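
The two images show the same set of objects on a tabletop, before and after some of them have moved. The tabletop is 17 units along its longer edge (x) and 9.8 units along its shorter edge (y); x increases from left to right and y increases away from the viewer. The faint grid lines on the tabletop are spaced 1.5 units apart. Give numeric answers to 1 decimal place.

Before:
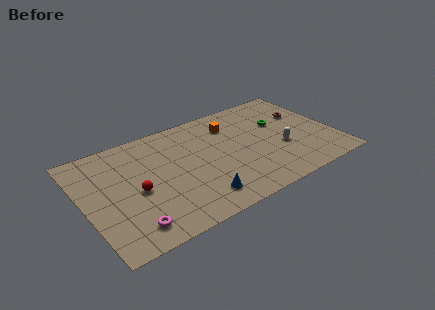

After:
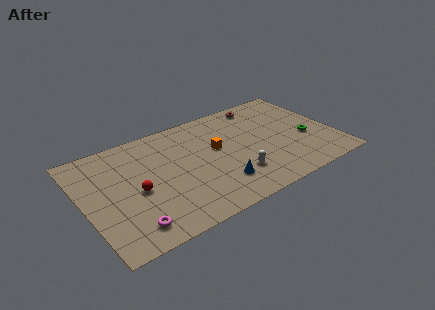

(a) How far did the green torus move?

2.7

From (13.6, 6.2) to (15.1, 3.9), the green torus covered √(1.5² + 2.3²) ≈ 2.7 units.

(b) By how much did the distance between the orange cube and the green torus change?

+2.8

The distance was about 3.5 in the first image and 6.3 in the second, so they moved 2.8 units further apart.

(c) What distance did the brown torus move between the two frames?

3.4

From (15.4, 6.4) to (12.8, 8.6), the brown torus covered √(2.6² + 2.2²) ≈ 3.4 units.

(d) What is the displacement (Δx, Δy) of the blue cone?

(1.5, 0.6)

From the two frames, the blue cone sits at roughly (7.2, 1.8) before and (8.7, 2.4) after.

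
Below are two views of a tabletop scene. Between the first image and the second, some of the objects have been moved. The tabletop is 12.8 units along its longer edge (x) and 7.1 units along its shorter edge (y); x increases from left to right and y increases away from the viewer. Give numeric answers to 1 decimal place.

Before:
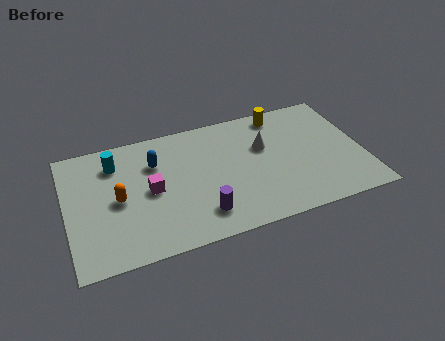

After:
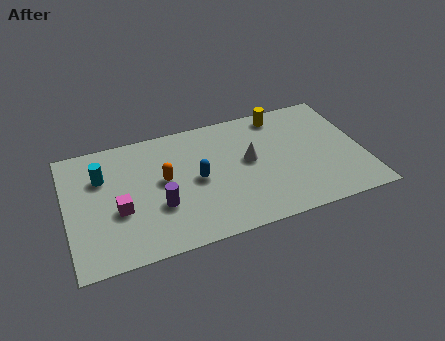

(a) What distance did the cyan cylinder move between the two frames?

0.8

From (2.2, 5.5) to (1.6, 4.9), the cyan cylinder covered √(0.6² + 0.6²) ≈ 0.8 units.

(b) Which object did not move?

the yellow cylinder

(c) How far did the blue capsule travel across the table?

2.3

The blue capsule was near (3.9, 5.0) before and (5.6, 3.5) after, so it travelled √(1.7² + 1.5²) ≈ 2.3 units.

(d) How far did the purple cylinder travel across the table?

2.0

From (5.6, 1.5) to (3.9, 2.5), the purple cylinder covered √(1.7² + 1.0²) ≈ 2.0 units.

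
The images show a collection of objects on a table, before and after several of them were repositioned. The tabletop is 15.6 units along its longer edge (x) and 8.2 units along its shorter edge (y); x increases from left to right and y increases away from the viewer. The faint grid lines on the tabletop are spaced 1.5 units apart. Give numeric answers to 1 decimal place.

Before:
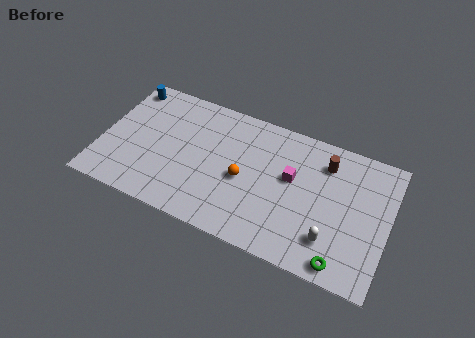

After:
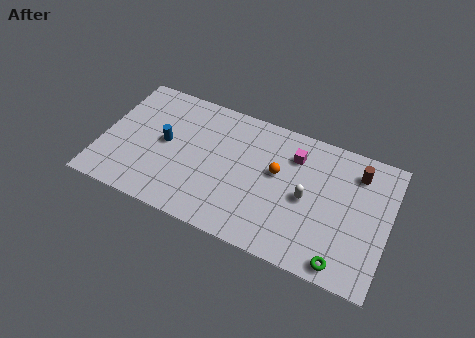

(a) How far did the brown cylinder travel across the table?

1.7

The brown cylinder was near (12.0, 6.4) before and (13.7, 6.5) after, so it travelled √(1.7² + 0.1²) ≈ 1.7 units.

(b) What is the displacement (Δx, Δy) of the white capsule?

(-1.5, 1.9)

From the two frames, the white capsule sits at roughly (12.7, 2.0) before and (11.2, 3.9) after.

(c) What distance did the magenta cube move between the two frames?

1.4

The magenta cube moved from about (10.3, 4.8) to (10.3, 6.2), a distance of √(0.0² + 1.4²) ≈ 1.4.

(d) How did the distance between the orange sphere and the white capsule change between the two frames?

-3.3

The distance was about 5.2 in the first image and 1.9 in the second, so they moved 3.3 units closer together.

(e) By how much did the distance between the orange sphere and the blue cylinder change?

-1.6

The distance was about 7.7 in the first image and 6.1 in the second, so they moved 1.6 units closer together.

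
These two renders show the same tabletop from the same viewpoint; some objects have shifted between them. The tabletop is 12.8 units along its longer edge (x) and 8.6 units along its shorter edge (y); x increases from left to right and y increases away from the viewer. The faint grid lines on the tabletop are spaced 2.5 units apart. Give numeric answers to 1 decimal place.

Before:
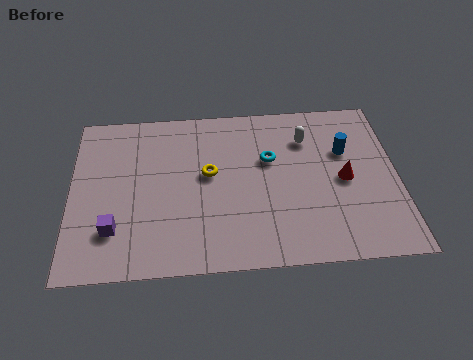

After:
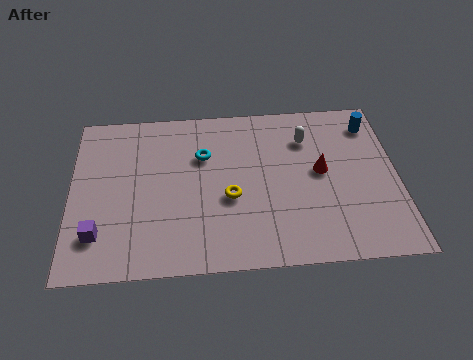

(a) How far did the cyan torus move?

2.6

The cyan torus moved from about (7.8, 5.4) to (5.2, 5.8), a distance of √(2.6² + 0.4²) ≈ 2.6.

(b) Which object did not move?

the white capsule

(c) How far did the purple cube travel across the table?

0.6

The purple cube was near (1.7, 2.2) before and (1.1, 2.0) after, so it travelled √(0.6² + 0.2²) ≈ 0.6 units.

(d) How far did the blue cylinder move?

1.8

The blue cylinder was near (10.8, 5.6) before and (11.9, 7.0) after, so it travelled √(1.1² + 1.4²) ≈ 1.8 units.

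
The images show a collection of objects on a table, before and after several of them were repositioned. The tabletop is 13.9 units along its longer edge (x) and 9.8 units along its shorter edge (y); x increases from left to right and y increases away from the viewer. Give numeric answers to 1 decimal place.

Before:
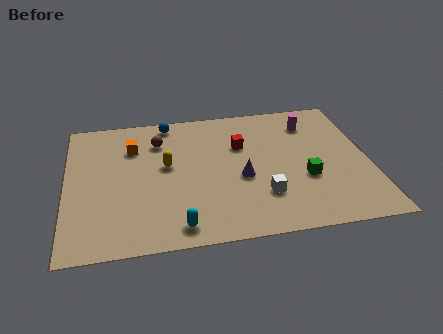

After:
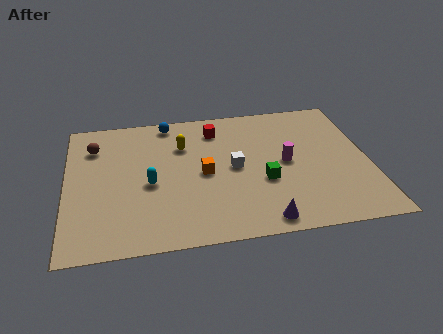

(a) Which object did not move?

the blue sphere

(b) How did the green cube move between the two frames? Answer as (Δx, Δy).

(-1.9, 0.1)

The green cube was at about (10.9, 3.6) and moved to about (9.0, 3.7).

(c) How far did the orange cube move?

4.0

The orange cube moved from about (3.1, 7.1) to (6.3, 4.7), a distance of √(3.2² + 2.4²) ≈ 4.0.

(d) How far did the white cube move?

2.5

From (8.9, 2.7) to (7.7, 4.9), the white cube covered √(1.2² + 2.2²) ≈ 2.5 units.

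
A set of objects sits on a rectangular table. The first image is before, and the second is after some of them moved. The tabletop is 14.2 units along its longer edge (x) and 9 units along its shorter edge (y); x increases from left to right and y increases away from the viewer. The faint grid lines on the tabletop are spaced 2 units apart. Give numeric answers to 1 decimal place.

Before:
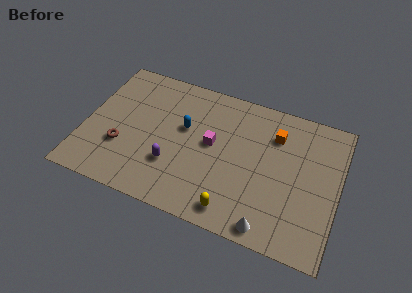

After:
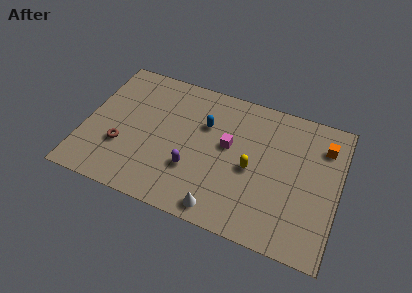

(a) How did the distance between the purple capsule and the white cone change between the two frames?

-3.3

They were about 5.9 units apart before and 2.6 after — 3.3 units closer together.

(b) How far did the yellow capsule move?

3.0

From (8.7, 1.2) to (9.4, 4.1), the yellow capsule covered √(0.7² + 2.9²) ≈ 3.0 units.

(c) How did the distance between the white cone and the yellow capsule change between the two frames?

+1.4

They were about 2.0 units apart before and 3.4 after — 1.4 units further apart.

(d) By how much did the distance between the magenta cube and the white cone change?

-1.3

Before: roughly 5.4 units apart; after: 4.1. That's 1.3 units closer together.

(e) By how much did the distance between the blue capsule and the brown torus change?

+1.2

The distance was about 4.1 in the first image and 5.3 in the second, so they moved 1.2 units further apart.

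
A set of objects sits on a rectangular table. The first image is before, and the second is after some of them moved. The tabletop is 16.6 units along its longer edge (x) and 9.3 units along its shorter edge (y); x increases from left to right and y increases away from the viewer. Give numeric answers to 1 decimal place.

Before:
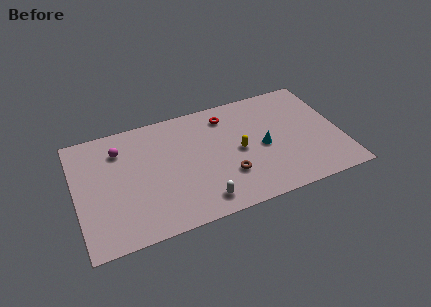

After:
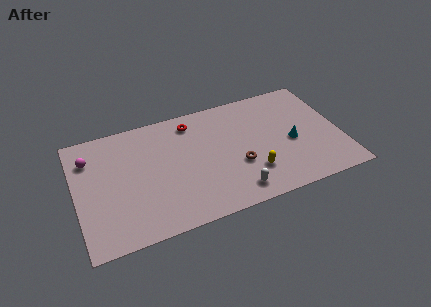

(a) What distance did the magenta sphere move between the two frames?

1.9

From (2.9, 7.1) to (1.0, 7.0), the magenta sphere covered √(1.9² + 0.1²) ≈ 1.9 units.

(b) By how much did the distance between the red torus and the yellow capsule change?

+3.1

They were about 3.1 units apart before and 6.2 after — 3.1 units further apart.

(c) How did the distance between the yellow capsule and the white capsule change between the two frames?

-2.5

Before: roughly 4.1 units apart; after: 1.6. That's 2.5 units closer together.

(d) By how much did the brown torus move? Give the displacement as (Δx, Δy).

(0.7, 0.6)

The brown torus was at about (9.3, 2.8) and moved to about (10.0, 3.4).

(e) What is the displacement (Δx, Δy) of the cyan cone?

(1.8, -0.2)

The cyan cone was at about (11.7, 4.3) and moved to about (13.5, 4.1).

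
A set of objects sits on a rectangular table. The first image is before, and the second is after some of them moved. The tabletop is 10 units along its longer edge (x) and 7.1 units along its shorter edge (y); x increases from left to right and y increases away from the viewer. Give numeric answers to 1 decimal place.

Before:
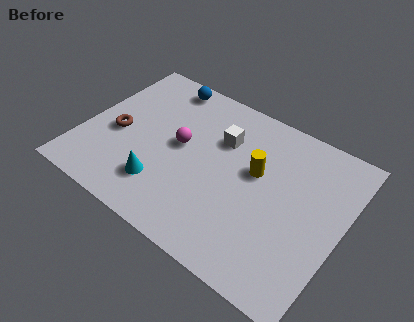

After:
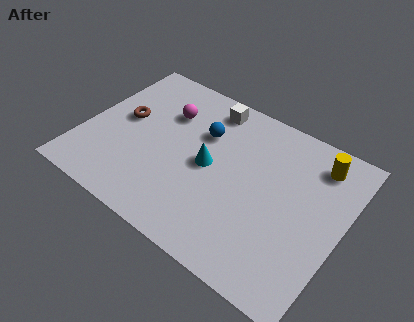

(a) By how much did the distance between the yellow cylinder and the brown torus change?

+2.1

They were about 5.4 units apart before and 7.5 after — 2.1 units further apart.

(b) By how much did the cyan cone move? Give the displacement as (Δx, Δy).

(1.5, 1.8)

From the two frames, the cyan cone sits at roughly (3.4, 1.7) before and (4.9, 3.5) after.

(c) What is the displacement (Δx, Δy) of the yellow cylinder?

(2.1, 1.6)

The yellow cylinder started near (6.6, 4.2) and ended near (8.7, 5.8).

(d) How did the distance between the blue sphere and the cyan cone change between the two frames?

-3.3

Before: roughly 4.7 units apart; after: 1.4. That's 3.3 units closer together.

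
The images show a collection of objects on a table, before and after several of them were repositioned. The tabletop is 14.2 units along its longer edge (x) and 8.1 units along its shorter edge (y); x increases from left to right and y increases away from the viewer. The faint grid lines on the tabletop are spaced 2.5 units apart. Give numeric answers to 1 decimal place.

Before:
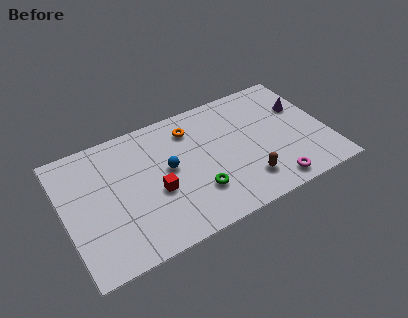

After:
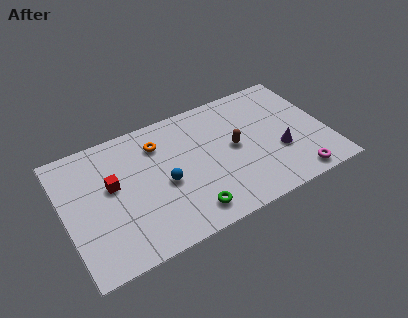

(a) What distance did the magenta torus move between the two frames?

1.3

The magenta torus moved from about (10.8, 1.0) to (12.1, 0.9), a distance of √(1.3² + 0.1²) ≈ 1.3.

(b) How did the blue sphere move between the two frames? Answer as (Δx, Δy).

(-0.3, -0.8)

The blue sphere was at about (5.6, 4.4) and moved to about (5.3, 3.6).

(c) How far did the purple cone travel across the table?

2.9

From (13.1, 5.3) to (11.5, 2.9), the purple cone covered √(1.6² + 2.4²) ≈ 2.9 units.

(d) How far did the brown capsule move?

2.4

From (9.5, 1.8) to (9.2, 4.2), the brown capsule covered √(0.3² + 2.4²) ≈ 2.4 units.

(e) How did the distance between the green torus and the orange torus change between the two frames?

+0.9

They were about 4.1 units apart before and 5.0 after — 0.9 units further apart.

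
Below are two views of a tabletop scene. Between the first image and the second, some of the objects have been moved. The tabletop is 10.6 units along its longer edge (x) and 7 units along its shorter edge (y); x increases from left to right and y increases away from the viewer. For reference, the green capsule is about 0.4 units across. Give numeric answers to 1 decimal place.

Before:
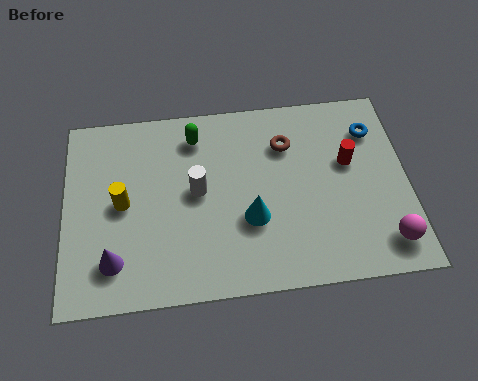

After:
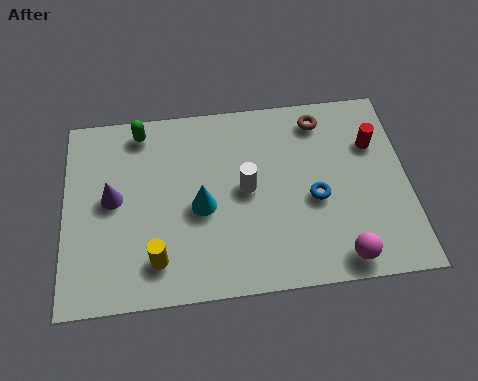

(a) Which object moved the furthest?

the blue torus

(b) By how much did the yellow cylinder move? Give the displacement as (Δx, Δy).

(1.0, -2.1)

The yellow cylinder was at about (1.8, 3.5) and moved to about (2.8, 1.4).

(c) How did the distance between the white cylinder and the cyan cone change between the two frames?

-0.5

The distance was about 2.0 in the first image and 1.5 in the second, so they moved 0.5 units closer together.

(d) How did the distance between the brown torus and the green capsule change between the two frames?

+2.7

They were about 2.9 units apart before and 5.6 after — 2.7 units further apart.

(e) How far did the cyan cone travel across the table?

1.6

From (5.7, 2.5) to (4.2, 3.1), the cyan cone covered √(1.5² + 0.6²) ≈ 1.6 units.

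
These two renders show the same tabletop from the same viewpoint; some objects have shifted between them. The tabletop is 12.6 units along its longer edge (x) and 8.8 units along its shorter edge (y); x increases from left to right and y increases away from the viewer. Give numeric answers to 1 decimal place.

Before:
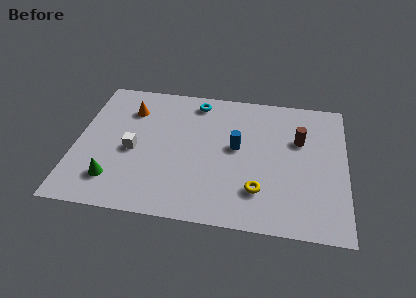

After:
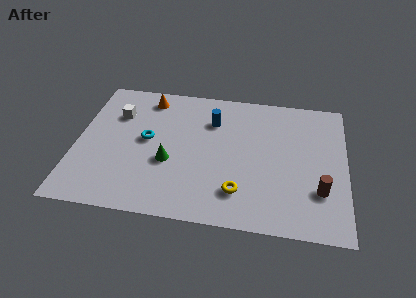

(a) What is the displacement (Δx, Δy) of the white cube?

(-0.9, 2.3)

The white cube was at about (2.7, 3.9) and moved to about (1.8, 6.2).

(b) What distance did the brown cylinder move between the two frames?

3.3

From (10.4, 5.7) to (11.4, 2.6), the brown cylinder covered √(1.0² + 3.1²) ≈ 3.3 units.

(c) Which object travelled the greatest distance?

the cyan torus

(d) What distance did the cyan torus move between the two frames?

3.6

The cyan torus was near (5.5, 7.6) before and (3.3, 4.7) after, so it travelled √(2.2² + 2.9²) ≈ 3.6 units.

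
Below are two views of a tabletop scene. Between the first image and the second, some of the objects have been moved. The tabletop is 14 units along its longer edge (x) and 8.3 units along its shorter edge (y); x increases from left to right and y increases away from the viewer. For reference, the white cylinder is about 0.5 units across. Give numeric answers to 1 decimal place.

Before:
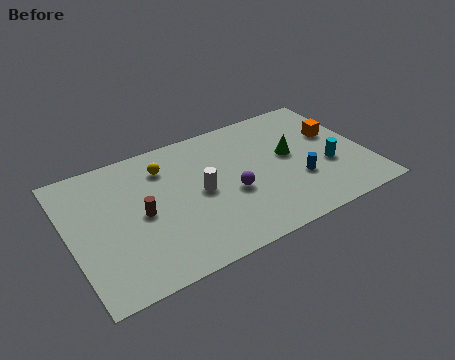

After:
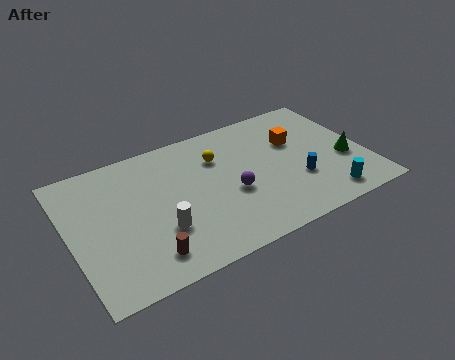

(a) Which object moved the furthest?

the green cone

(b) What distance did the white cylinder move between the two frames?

2.5

From (6.1, 4.1) to (4.0, 2.7), the white cylinder covered √(2.1² + 1.4²) ≈ 2.5 units.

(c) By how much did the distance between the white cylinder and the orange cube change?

+0.6

The distance was about 6.8 in the first image and 7.4 in the second, so they moved 0.6 units further apart.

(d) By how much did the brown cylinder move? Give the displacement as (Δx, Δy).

(-0.1, -2.5)

From the two frames, the brown cylinder sits at roughly (3.3, 4.0) before and (3.2, 1.5) after.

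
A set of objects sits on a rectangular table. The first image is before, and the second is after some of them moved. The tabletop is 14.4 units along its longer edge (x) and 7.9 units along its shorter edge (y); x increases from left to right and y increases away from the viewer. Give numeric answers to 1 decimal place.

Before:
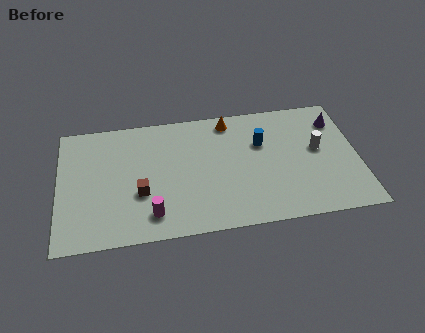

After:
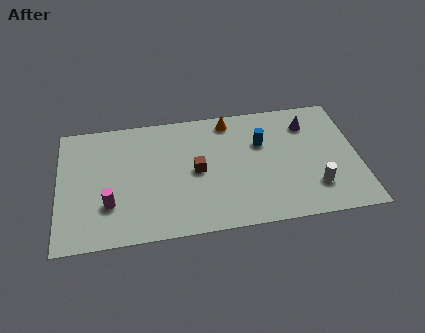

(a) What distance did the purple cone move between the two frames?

1.4

The purple cone moved from about (13.5, 6.1) to (12.1, 6.1), a distance of √(1.4² + 0.0²) ≈ 1.4.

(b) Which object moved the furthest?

the brown cube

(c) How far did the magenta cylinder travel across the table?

2.2

From (4.4, 1.5) to (2.4, 2.4), the magenta cylinder covered √(2.0² + 0.9²) ≈ 2.2 units.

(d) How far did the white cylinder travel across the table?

2.4

From (12.5, 4.4) to (12.2, 2.0), the white cylinder covered √(0.3² + 2.4²) ≈ 2.4 units.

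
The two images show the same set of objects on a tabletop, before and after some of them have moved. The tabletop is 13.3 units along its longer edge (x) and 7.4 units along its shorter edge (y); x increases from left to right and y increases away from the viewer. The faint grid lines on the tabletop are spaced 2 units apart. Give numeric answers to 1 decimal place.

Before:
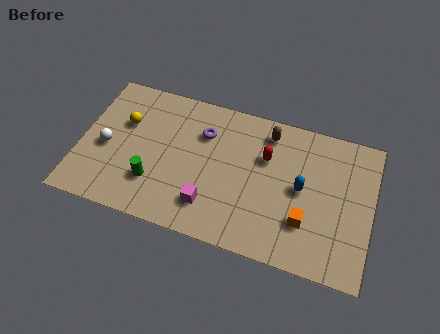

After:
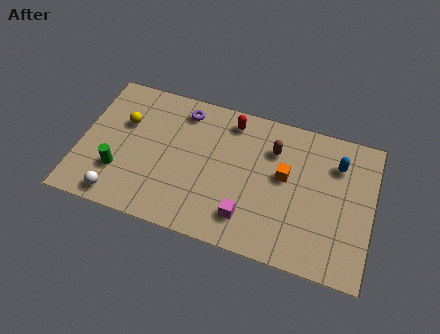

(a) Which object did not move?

the yellow sphere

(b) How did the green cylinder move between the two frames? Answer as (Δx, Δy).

(-1.6, 0.1)

The green cylinder was at about (3.5, 2.1) and moved to about (1.9, 2.2).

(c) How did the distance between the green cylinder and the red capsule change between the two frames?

+0.7

They were about 5.6 units apart before and 6.3 after — 0.7 units further apart.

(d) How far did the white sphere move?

2.5

The white sphere was near (1.2, 3.3) before and (2.0, 0.9) after, so it travelled √(0.8² + 2.4²) ≈ 2.5 units.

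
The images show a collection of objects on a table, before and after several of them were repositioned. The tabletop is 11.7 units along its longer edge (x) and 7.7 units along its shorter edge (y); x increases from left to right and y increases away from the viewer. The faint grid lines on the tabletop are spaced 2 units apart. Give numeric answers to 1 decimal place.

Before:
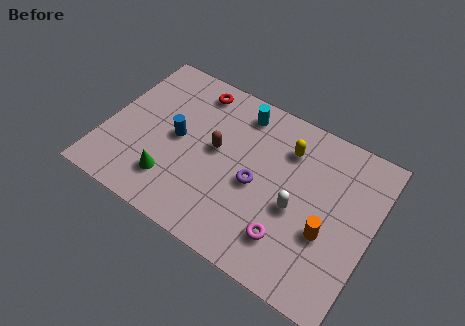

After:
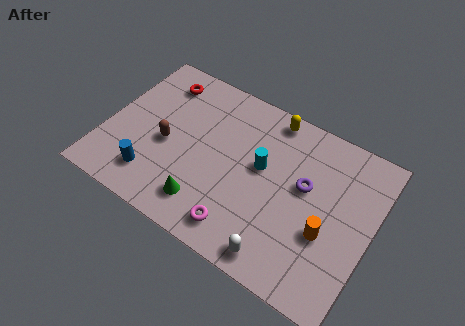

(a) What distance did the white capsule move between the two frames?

2.4

The white capsule moved from about (8.5, 3.3) to (8.2, 0.9), a distance of √(0.3² + 2.4²) ≈ 2.4.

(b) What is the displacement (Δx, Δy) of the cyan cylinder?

(1.3, -2.1)

The cyan cylinder started near (5.5, 6.5) and ended near (6.8, 4.4).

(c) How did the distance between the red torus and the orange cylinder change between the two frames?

+1.2

The distance was about 7.5 in the first image and 8.7 in the second, so they moved 1.2 units further apart.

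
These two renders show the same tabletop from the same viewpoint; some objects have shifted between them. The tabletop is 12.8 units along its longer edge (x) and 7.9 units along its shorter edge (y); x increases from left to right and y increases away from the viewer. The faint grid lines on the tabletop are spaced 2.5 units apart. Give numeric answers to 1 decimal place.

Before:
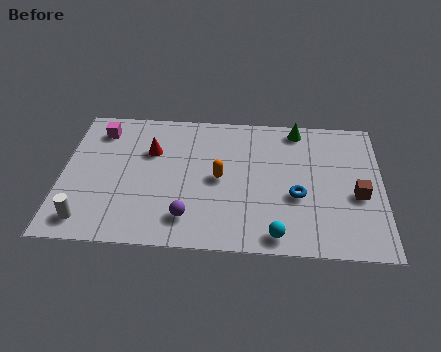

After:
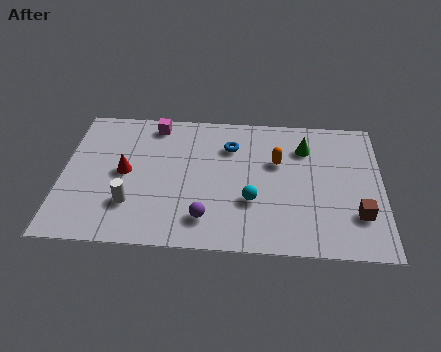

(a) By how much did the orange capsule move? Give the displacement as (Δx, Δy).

(2.3, 1.1)

The orange capsule was at about (6.3, 3.9) and moved to about (8.6, 5.0).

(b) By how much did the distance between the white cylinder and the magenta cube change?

-0.4

They were about 5.2 units apart before and 4.8 after — 0.4 units closer together.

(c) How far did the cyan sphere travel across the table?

2.1

The cyan sphere was near (8.6, 0.9) before and (7.6, 2.7) after, so it travelled √(1.0² + 1.8²) ≈ 2.1 units.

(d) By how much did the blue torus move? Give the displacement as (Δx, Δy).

(-2.7, 2.7)

The blue torus started near (9.4, 3.1) and ended near (6.7, 5.8).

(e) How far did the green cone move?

1.1

The green cone moved from about (9.4, 7.0) to (9.7, 5.9), a distance of √(0.3² + 1.1²) ≈ 1.1.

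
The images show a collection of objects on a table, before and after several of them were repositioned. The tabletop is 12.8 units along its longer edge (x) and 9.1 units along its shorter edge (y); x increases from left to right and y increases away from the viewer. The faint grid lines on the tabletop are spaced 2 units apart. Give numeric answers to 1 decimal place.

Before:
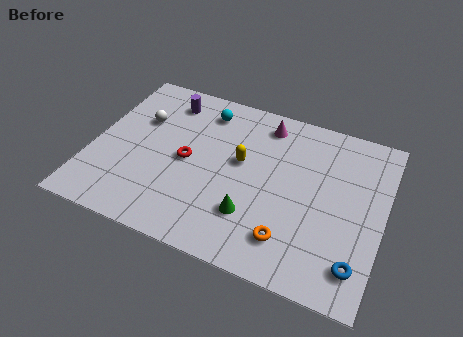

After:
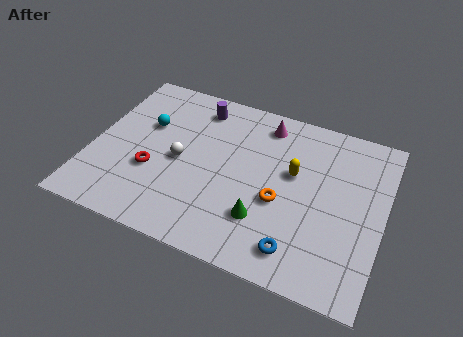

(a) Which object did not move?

the magenta cone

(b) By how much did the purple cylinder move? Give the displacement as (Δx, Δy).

(1.4, 0.1)

From the two frames, the purple cylinder sits at roughly (2.9, 7.5) before and (4.3, 7.6) after.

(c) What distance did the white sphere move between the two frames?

2.6

The white sphere was near (1.9, 6.0) before and (3.9, 4.3) after, so it travelled √(2.0² + 1.7²) ≈ 2.6 units.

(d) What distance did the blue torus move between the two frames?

2.5

From (11.9, 1.7) to (9.4, 1.5), the blue torus covered √(2.5² + 0.2²) ≈ 2.5 units.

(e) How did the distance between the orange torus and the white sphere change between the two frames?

-3.7

Before: roughly 8.2 units apart; after: 4.5. That's 3.7 units closer together.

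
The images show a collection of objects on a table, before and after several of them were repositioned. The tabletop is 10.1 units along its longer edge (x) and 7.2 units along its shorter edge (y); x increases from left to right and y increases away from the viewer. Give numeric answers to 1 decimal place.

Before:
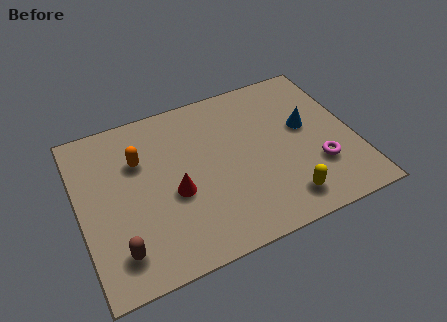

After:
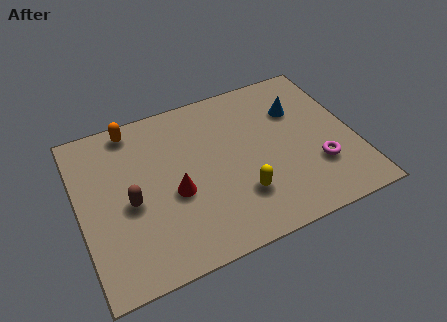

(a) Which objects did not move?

the red cone and the magenta torus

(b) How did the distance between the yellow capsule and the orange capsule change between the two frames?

-0.5

Before: roughly 6.1 units apart; after: 5.6. That's 0.5 units closer together.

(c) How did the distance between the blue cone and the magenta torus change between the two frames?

+0.9

They were about 1.9 units apart before and 2.8 after — 0.9 units further apart.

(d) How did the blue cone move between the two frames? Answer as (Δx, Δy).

(-0.2, 0.9)

The blue cone started near (8.4, 4.1) and ended near (8.2, 5.0).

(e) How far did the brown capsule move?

1.9

The brown capsule was near (1.2, 1.4) before and (1.8, 3.2) after, so it travelled √(0.6² + 1.8²) ≈ 1.9 units.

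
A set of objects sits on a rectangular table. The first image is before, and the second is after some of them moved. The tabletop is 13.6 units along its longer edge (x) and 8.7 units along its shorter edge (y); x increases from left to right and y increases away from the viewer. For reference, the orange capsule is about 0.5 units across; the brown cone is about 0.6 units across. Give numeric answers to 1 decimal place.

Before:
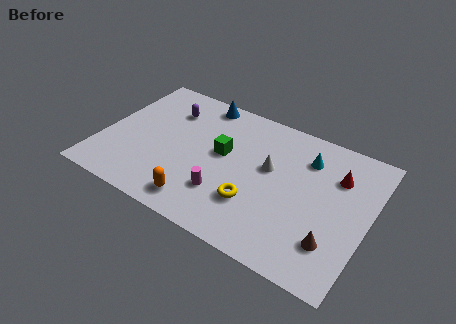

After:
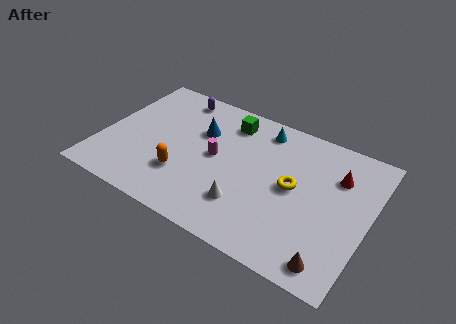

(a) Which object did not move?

the red cone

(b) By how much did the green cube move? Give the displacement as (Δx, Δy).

(0.0, 2.2)

From the two frames, the green cube sits at roughly (6.1, 4.9) before and (6.1, 7.1) after.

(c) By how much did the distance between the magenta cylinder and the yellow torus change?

+2.5

Before: roughly 1.5 units apart; after: 4.0. That's 2.5 units further apart.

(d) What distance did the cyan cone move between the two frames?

2.5

The cyan cone moved from about (10.2, 6.6) to (7.8, 7.4), a distance of √(2.4² + 0.8²) ≈ 2.5.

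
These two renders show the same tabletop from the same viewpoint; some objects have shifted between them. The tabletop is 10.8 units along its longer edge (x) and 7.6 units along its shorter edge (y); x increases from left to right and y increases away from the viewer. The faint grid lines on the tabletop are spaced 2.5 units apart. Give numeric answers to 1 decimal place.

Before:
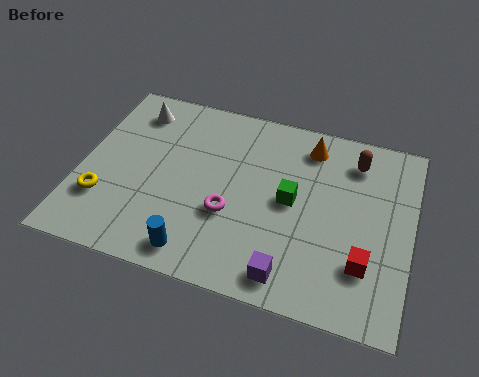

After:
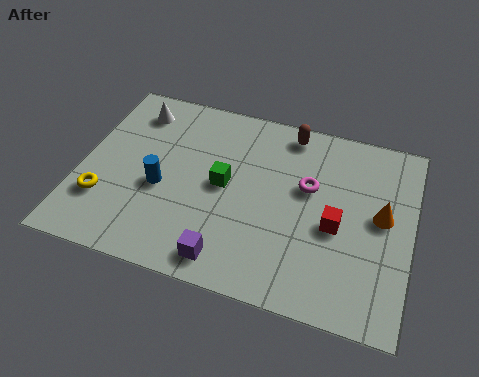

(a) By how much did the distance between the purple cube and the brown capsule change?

+0.5

Before: roughly 5.4 units apart; after: 5.9. That's 0.5 units further apart.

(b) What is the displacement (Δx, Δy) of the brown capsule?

(-2.2, 0.6)

The brown capsule was at about (8.8, 6.1) and moved to about (6.6, 6.7).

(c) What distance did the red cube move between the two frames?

1.6

The red cube was near (9.4, 2.1) before and (8.4, 3.3) after, so it travelled √(1.0² + 1.2²) ≈ 1.6 units.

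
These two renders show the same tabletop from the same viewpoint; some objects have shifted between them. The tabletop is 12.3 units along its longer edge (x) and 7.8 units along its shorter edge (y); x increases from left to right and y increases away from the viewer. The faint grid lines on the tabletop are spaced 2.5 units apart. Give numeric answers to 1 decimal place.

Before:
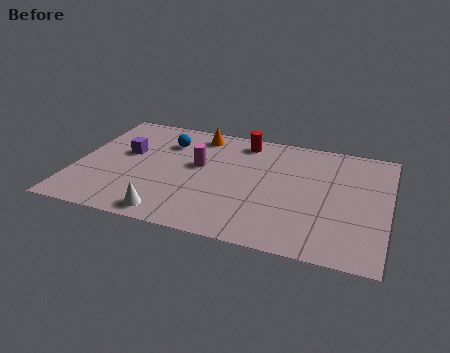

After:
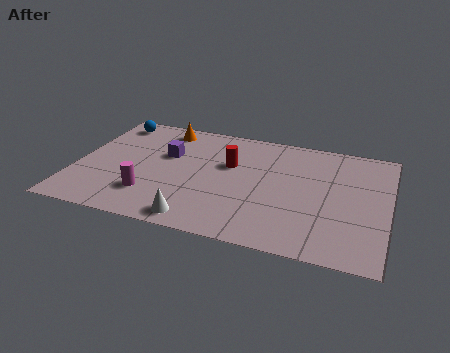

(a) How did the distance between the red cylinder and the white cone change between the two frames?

-2.2

They were about 6.3 units apart before and 4.1 after — 2.2 units closer together.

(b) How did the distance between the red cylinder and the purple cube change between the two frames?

-2.5

Before: roughly 5.0 units apart; after: 2.5. That's 2.5 units closer together.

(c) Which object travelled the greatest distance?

the magenta cylinder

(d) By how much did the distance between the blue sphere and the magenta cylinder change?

+3.2

They were about 1.9 units apart before and 5.1 after — 3.2 units further apart.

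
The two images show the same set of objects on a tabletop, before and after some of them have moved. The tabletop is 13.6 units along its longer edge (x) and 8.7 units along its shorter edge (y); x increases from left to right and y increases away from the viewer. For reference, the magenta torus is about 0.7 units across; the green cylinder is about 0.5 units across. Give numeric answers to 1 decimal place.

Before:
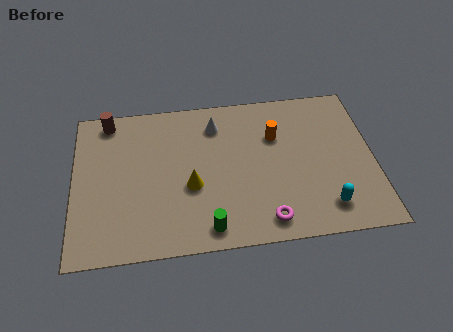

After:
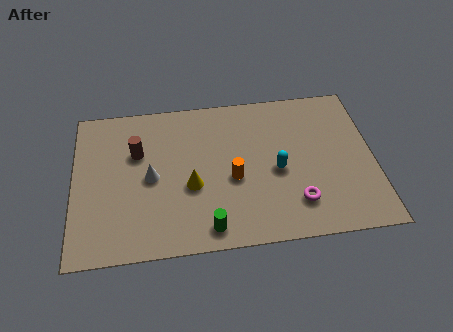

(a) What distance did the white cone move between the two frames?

4.0

The white cone was near (6.5, 6.9) before and (3.5, 4.2) after, so it travelled √(3.0² + 2.7²) ≈ 4.0 units.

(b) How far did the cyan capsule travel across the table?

3.1

From (11.3, 1.6) to (9.2, 3.9), the cyan capsule covered √(2.1² + 2.3²) ≈ 3.1 units.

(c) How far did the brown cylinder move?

2.4

The brown cylinder moved from about (1.6, 7.7) to (2.9, 5.7), a distance of √(1.3² + 2.0²) ≈ 2.4.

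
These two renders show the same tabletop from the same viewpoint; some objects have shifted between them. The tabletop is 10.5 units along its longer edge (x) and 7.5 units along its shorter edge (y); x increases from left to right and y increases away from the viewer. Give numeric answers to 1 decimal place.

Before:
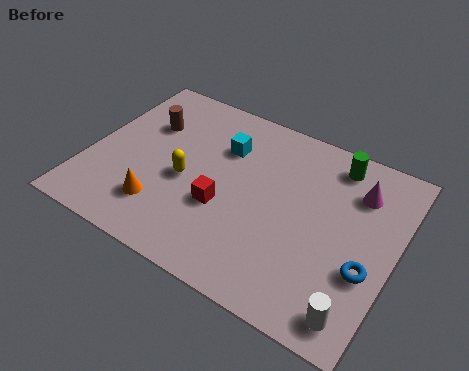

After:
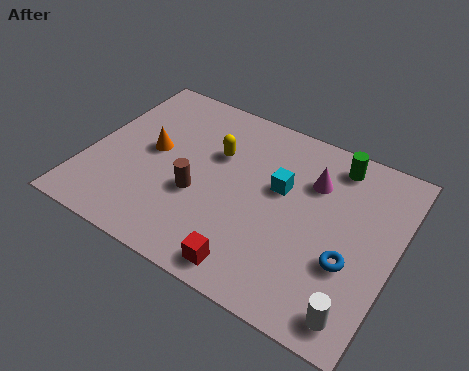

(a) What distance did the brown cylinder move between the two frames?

3.1

The brown cylinder moved from about (1.7, 5.1) to (3.9, 2.9), a distance of √(2.2² + 2.2²) ≈ 3.1.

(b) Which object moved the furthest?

the brown cylinder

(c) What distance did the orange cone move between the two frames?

2.3

From (2.8, 1.8) to (2.1, 4.0), the orange cone covered √(0.7² + 2.2²) ≈ 2.3 units.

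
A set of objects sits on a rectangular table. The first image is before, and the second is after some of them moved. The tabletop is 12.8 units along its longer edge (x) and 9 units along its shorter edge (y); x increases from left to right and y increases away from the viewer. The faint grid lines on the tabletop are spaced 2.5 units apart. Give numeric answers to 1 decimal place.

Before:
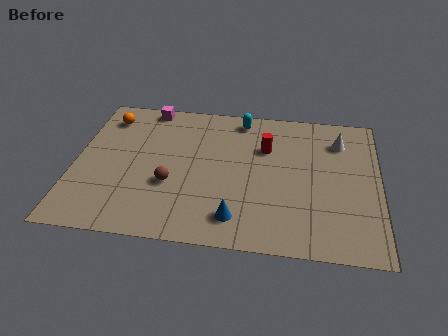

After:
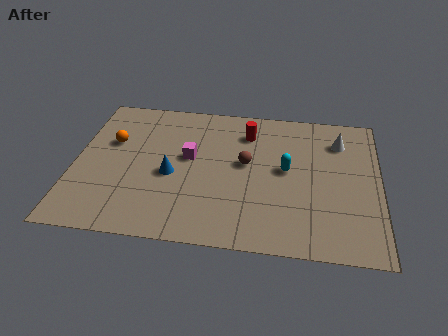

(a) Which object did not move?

the white cone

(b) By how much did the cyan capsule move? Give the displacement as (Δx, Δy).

(2.0, -3.1)

From the two frames, the cyan capsule sits at roughly (6.9, 7.9) before and (8.9, 4.8) after.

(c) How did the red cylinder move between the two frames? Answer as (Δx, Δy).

(-0.8, 0.9)

The red cylinder was at about (8.0, 6.1) and moved to about (7.2, 7.0).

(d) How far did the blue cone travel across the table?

3.6

The blue cone was near (6.9, 1.6) before and (4.1, 3.9) after, so it travelled √(2.8² + 2.3²) ≈ 3.6 units.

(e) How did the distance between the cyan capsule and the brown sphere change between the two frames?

-3.7

Before: roughly 5.4 units apart; after: 1.7. That's 3.7 units closer together.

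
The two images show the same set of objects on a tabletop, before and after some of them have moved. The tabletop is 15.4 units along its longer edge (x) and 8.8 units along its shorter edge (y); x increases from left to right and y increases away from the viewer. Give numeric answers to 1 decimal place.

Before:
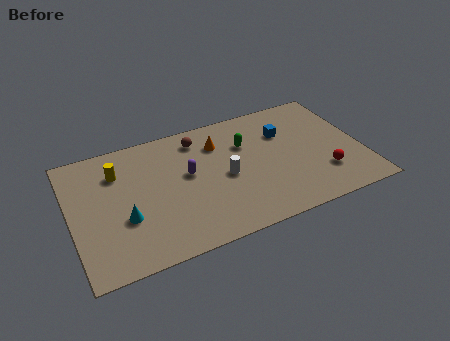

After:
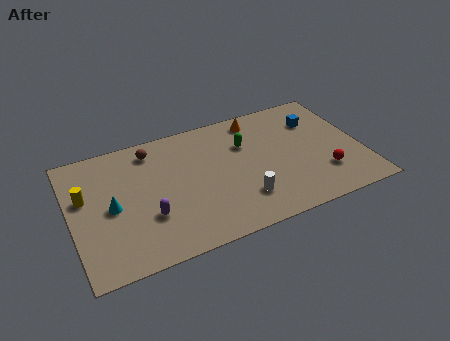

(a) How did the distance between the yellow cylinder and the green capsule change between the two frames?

+1.8

The distance was about 6.8 in the first image and 8.6 in the second, so they moved 1.8 units further apart.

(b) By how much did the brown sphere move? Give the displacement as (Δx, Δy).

(-2.5, 0.1)

The brown sphere started near (7.0, 7.3) and ended near (4.5, 7.4).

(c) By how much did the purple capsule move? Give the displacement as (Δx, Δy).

(-2.3, -2.1)

The purple capsule started near (6.2, 5.0) and ended near (3.9, 2.9).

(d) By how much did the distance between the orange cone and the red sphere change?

-0.7

Before: roughly 6.7 units apart; after: 6.0. That's 0.7 units closer together.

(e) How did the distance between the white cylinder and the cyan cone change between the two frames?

+1.5

Before: roughly 5.5 units apart; after: 7.0. That's 1.5 units further apart.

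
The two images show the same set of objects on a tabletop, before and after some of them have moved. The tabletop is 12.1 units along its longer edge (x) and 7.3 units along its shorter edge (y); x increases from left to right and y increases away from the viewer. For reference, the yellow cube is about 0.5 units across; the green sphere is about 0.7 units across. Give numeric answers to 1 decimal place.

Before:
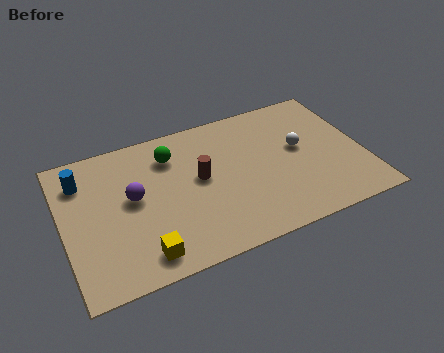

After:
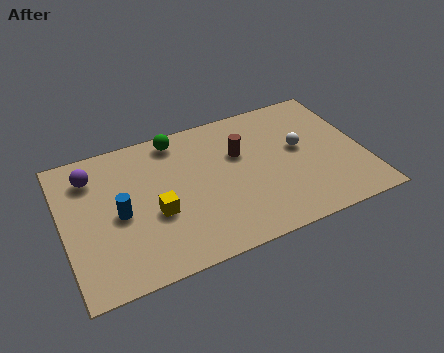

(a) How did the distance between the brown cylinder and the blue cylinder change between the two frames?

+0.3

Before: roughly 4.9 units apart; after: 5.2. That's 0.3 units further apart.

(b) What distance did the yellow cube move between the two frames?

1.9

From (2.9, 1.1) to (3.6, 2.9), the yellow cube covered √(0.7² + 1.8²) ≈ 1.9 units.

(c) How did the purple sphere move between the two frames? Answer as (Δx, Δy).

(-1.5, 1.7)

The purple sphere was at about (2.8, 4.0) and moved to about (1.3, 5.7).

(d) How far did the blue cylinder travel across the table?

2.6

From (0.9, 5.6) to (2.2, 3.4), the blue cylinder covered √(1.3² + 2.2²) ≈ 2.6 units.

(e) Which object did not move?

the white sphere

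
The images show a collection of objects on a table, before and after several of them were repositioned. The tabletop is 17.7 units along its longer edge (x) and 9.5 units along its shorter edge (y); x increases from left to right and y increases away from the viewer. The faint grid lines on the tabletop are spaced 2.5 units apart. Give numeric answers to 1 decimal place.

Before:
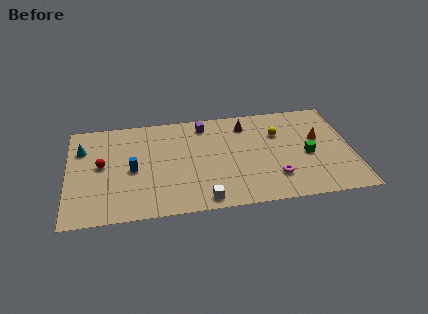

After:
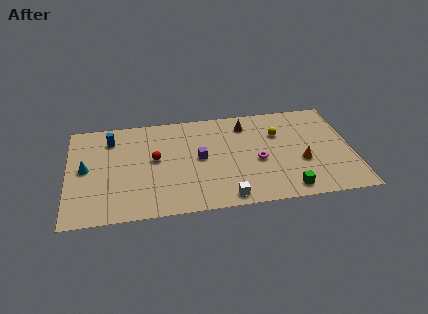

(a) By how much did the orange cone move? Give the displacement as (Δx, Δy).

(-1.2, -2.1)

The orange cone started near (15.7, 5.7) and ended near (14.5, 3.6).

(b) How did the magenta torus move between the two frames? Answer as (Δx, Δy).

(-1.0, 1.7)

The magenta torus was at about (12.8, 2.4) and moved to about (11.8, 4.1).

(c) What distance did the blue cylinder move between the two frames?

3.4

From (4.0, 4.4) to (2.7, 7.5), the blue cylinder covered √(1.3² + 3.1²) ≈ 3.4 units.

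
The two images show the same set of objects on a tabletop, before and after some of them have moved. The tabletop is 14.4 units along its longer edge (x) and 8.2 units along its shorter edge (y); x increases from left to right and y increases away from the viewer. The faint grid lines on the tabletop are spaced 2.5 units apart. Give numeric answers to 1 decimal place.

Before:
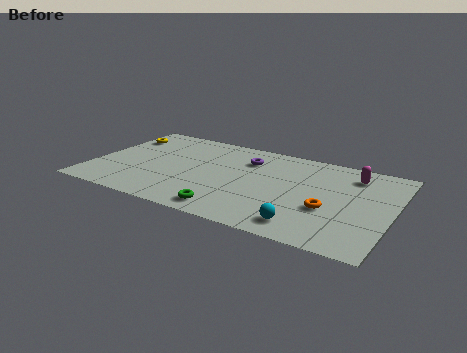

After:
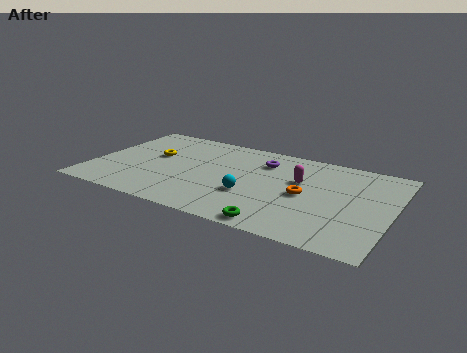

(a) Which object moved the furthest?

the cyan sphere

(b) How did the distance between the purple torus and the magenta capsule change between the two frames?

-2.9

They were about 5.1 units apart before and 2.2 after — 2.9 units closer together.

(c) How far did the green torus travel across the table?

2.4

From (7.0, 1.1) to (9.4, 0.8), the green torus covered √(2.4² + 0.3²) ≈ 2.4 units.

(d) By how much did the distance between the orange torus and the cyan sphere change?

+0.7

They were about 2.0 units apart before and 2.7 after — 0.7 units further apart.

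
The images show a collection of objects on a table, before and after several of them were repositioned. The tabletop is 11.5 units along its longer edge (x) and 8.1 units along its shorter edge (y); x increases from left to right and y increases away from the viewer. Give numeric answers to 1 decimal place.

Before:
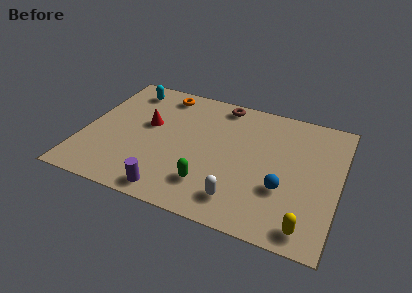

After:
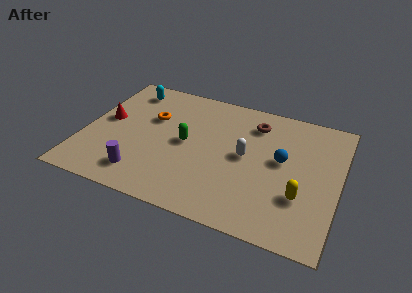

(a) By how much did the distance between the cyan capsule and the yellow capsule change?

-1.2

The distance was about 10.5 in the first image and 9.3 in the second, so they moved 1.2 units closer together.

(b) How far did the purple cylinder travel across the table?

1.5

The purple cylinder was near (4.3, 0.9) before and (2.9, 1.5) after, so it travelled √(1.4² + 0.6²) ≈ 1.5 units.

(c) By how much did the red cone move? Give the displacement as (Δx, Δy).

(-1.9, -0.3)

From the two frames, the red cone sits at roughly (2.8, 4.7) before and (0.9, 4.4) after.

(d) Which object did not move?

the cyan capsule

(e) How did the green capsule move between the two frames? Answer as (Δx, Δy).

(-1.3, 2.2)

The green capsule started near (5.9, 1.9) and ended near (4.6, 4.1).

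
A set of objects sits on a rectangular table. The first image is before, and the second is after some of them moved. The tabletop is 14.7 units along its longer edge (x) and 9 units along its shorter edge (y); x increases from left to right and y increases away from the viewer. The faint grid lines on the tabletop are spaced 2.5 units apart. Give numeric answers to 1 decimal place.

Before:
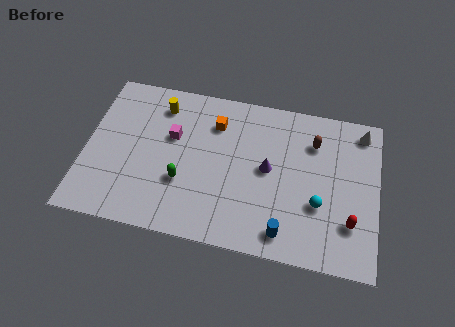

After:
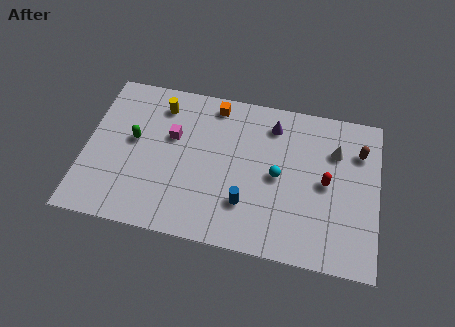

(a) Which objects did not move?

the yellow cylinder and the magenta cube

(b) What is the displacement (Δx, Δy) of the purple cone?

(0.1, 2.6)

The purple cone was at about (9.2, 4.7) and moved to about (9.3, 7.3).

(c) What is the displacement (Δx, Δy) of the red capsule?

(-1.3, 2.0)

The red capsule was at about (13.4, 2.5) and moved to about (12.1, 4.5).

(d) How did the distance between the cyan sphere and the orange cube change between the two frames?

-1.6

Before: roughly 6.5 units apart; after: 4.9. That's 1.6 units closer together.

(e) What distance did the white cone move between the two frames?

1.9

The white cone was near (13.8, 7.8) before and (12.5, 6.4) after, so it travelled √(1.3² + 1.4²) ≈ 1.9 units.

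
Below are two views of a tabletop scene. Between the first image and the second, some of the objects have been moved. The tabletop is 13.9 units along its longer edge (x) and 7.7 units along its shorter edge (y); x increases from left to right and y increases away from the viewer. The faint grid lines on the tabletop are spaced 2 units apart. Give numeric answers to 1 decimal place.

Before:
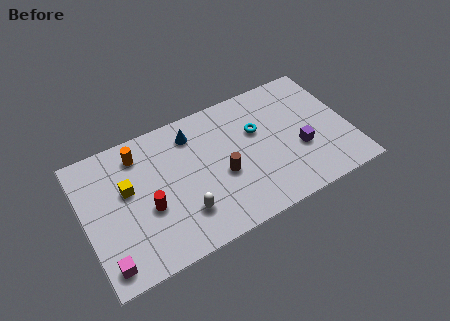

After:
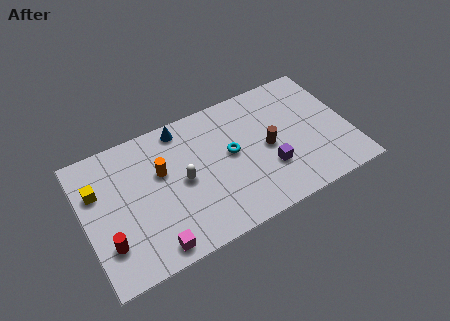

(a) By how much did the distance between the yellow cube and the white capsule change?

+0.8

They were about 3.7 units apart before and 4.5 after — 0.8 units further apart.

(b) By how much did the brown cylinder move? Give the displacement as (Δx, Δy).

(2.5, 0.5)

The brown cylinder was at about (7.1, 3.2) and moved to about (9.6, 3.7).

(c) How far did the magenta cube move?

2.4

From (0.8, 1.1) to (3.2, 0.9), the magenta cube covered √(2.4² + 0.2²) ≈ 2.4 units.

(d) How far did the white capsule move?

1.8

The white capsule moved from about (4.9, 2.0) to (5.1, 3.8), a distance of √(0.2² + 1.8²) ≈ 1.8.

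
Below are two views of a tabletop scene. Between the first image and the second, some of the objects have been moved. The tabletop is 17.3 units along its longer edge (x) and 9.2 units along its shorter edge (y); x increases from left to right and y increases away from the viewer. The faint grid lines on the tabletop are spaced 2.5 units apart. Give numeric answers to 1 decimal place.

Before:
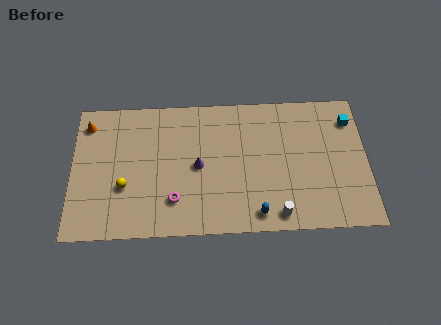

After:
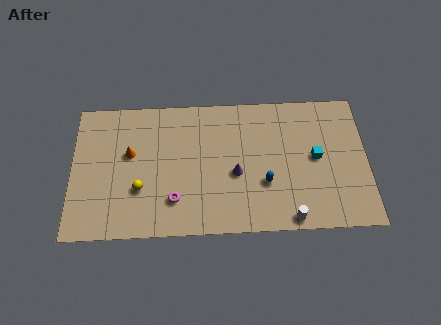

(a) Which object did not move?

the magenta torus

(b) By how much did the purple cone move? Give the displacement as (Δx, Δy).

(2.2, -0.6)

The purple cone was at about (7.4, 4.5) and moved to about (9.6, 3.9).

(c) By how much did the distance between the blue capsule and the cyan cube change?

-4.8

The distance was about 8.2 in the first image and 3.4 in the second, so they moved 4.8 units closer together.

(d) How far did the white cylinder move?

0.8

From (12.0, 1.1) to (12.7, 0.8), the white cylinder covered √(0.7² + 0.3²) ≈ 0.8 units.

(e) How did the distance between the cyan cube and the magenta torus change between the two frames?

-2.8

The distance was about 11.5 in the first image and 8.7 in the second, so they moved 2.8 units closer together.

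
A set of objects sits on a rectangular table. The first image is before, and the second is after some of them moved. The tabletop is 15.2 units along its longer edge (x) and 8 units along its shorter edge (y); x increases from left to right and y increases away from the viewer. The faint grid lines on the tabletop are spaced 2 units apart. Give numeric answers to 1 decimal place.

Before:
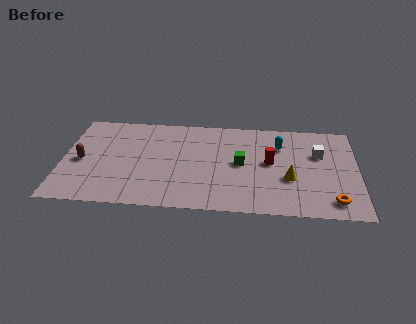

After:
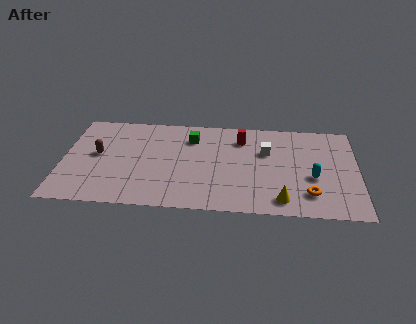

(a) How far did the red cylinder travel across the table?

2.4

From (10.7, 4.3) to (9.2, 6.2), the red cylinder covered √(1.5² + 1.9²) ≈ 2.4 units.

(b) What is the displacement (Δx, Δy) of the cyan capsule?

(1.7, -2.6)

From the two frames, the cyan capsule sits at roughly (11.2, 5.8) before and (12.9, 3.2) after.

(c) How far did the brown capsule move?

1.0

From (1.0, 3.7) to (1.8, 4.3), the brown capsule covered √(0.8² + 0.6²) ≈ 1.0 units.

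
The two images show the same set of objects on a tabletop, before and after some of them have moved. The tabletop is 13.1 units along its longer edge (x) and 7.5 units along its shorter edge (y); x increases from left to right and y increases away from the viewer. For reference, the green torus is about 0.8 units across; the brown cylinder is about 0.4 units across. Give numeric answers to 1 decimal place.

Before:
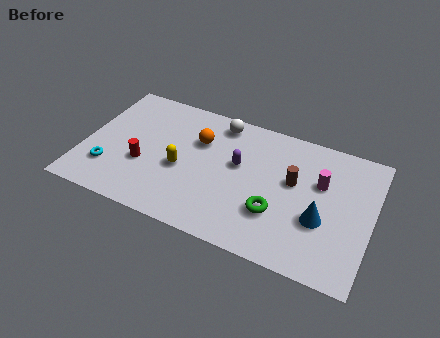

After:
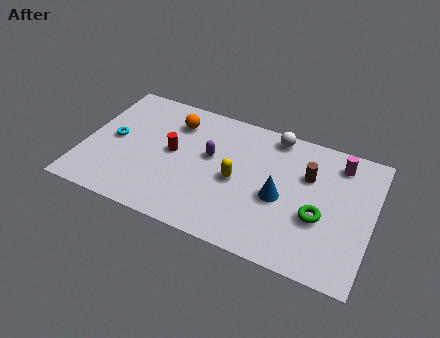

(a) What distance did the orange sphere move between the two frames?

1.4

The orange sphere moved from about (5.1, 5.1) to (3.9, 5.8), a distance of √(1.2² + 0.7²) ≈ 1.4.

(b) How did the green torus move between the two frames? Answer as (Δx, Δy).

(1.9, 0.5)

The green torus was at about (8.9, 2.4) and moved to about (10.8, 2.9).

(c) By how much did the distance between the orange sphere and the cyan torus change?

-1.6

Before: roughly 4.9 units apart; after: 3.3. That's 1.6 units closer together.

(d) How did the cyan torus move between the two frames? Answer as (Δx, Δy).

(0.0, 1.8)

The cyan torus was at about (1.3, 2.0) and moved to about (1.3, 3.8).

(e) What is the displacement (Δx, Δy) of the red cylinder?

(1.2, 1.2)

From the two frames, the red cylinder sits at roughly (2.8, 2.8) before and (4.0, 4.0) after.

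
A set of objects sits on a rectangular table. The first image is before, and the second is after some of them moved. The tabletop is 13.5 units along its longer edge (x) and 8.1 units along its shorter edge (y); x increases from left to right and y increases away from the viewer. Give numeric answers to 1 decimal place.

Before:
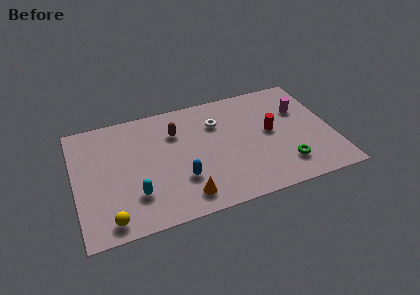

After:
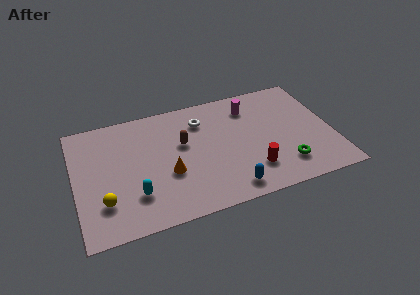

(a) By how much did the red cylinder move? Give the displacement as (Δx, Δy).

(-1.2, -2.3)

From the two frames, the red cylinder sits at roughly (10.3, 4.3) before and (9.1, 2.0) after.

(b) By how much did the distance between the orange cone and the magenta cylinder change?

-2.0

They were about 7.7 units apart before and 5.7 after — 2.0 units closer together.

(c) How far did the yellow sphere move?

1.2

The yellow sphere moved from about (1.6, 1.0) to (1.4, 2.2), a distance of √(0.2² + 1.2²) ≈ 1.2.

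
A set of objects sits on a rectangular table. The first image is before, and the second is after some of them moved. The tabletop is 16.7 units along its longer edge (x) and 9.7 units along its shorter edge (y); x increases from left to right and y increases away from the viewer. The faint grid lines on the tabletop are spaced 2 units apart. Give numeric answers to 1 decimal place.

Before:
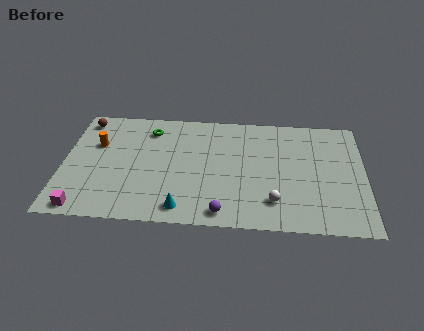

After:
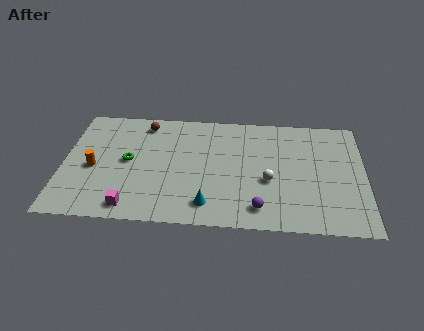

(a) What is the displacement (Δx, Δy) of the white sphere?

(-0.3, 1.7)

From the two frames, the white sphere sits at roughly (11.7, 2.2) before and (11.4, 3.9) after.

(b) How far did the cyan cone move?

1.5

The cyan cone was near (6.7, 1.3) before and (8.1, 1.7) after, so it travelled √(1.4² + 0.4²) ≈ 1.5 units.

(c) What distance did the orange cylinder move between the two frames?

2.0

The orange cylinder moved from about (1.8, 6.3) to (1.7, 4.3), a distance of √(0.1² + 2.0²) ≈ 2.0.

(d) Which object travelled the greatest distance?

the brown sphere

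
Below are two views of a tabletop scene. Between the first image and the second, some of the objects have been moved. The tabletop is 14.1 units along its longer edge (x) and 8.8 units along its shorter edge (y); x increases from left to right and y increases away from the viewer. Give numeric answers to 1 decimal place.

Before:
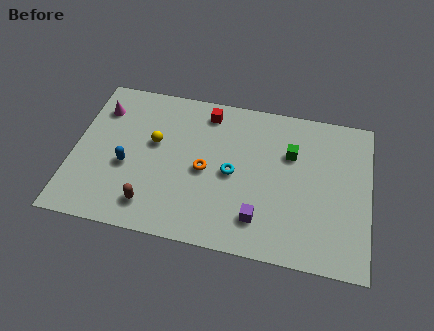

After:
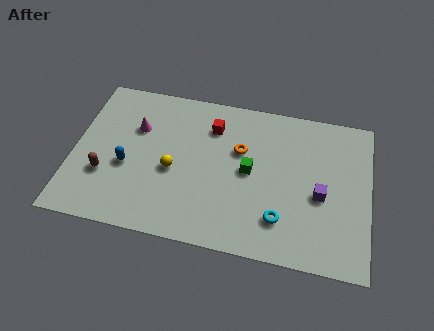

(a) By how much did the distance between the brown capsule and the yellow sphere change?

-0.3

Before: roughly 3.6 units apart; after: 3.3. That's 0.3 units closer together.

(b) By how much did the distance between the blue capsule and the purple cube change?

+2.6

The distance was about 6.6 in the first image and 9.2 in the second, so they moved 2.6 units further apart.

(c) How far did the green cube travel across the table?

2.4

The green cube moved from about (10.3, 5.9) to (8.4, 4.5), a distance of √(1.9² + 1.4²) ≈ 2.4.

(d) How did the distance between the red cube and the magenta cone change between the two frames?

-1.5

They were about 5.2 units apart before and 3.7 after — 1.5 units closer together.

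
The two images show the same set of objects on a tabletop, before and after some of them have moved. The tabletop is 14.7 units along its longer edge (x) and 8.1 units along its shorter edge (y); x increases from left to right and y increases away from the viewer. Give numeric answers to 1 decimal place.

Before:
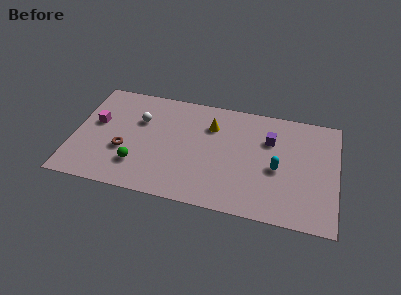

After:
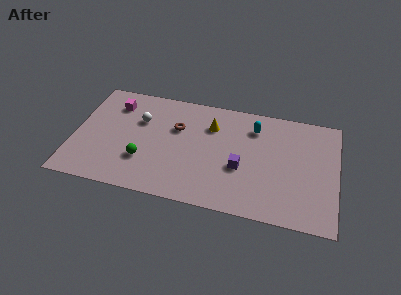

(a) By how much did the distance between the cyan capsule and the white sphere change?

-1.5

The distance was about 8.0 in the first image and 6.5 in the second, so they moved 1.5 units closer together.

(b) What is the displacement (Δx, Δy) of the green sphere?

(0.3, 0.4)

The green sphere was at about (3.7, 2.1) and moved to about (4.0, 2.5).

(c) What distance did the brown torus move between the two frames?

3.6

The brown torus was near (2.9, 3.0) before and (5.7, 5.3) after, so it travelled √(2.8² + 2.3²) ≈ 3.6 units.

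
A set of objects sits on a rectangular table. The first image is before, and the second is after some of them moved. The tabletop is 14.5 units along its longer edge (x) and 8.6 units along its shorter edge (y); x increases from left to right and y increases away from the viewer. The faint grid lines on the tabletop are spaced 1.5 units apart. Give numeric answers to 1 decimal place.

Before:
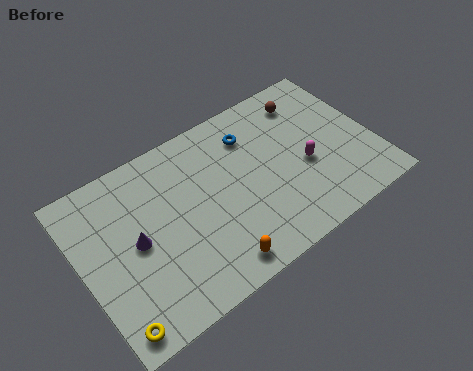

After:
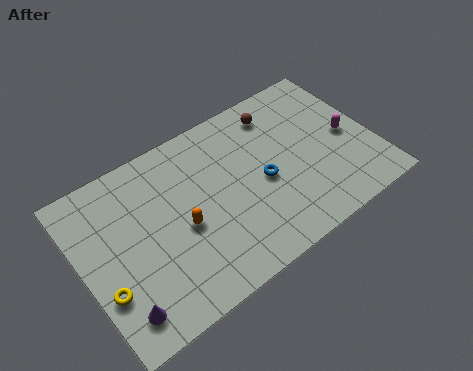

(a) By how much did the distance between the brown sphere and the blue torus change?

+0.5

The distance was about 3.0 in the first image and 3.5 in the second, so they moved 0.5 units further apart.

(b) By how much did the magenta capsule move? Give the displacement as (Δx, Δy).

(2.3, 0.5)

From the two frames, the magenta capsule sits at roughly (11.0, 3.6) before and (13.3, 4.1) after.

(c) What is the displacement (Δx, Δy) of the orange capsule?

(-1.1, 2.7)

From the two frames, the orange capsule sits at roughly (5.9, 1.1) before and (4.8, 3.8) after.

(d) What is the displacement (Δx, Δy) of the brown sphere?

(-1.5, 0.1)

The brown sphere started near (11.8, 7.0) and ended near (10.3, 7.1).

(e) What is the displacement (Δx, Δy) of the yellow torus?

(-0.1, 1.8)

The yellow torus was at about (0.9, 1.0) and moved to about (0.8, 2.8).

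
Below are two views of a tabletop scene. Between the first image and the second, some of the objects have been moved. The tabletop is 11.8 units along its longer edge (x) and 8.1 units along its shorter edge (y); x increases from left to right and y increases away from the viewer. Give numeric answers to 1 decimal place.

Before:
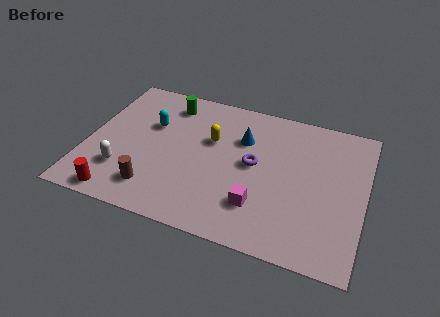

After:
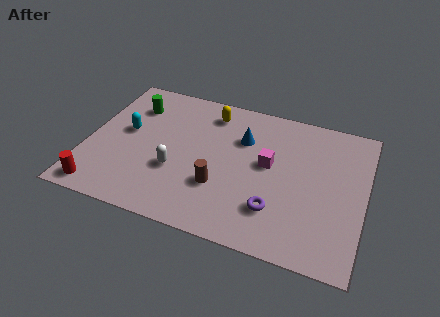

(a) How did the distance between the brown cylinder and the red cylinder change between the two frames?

+3.6

The distance was about 1.6 in the first image and 5.2 in the second, so they moved 3.6 units further apart.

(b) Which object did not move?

the blue cone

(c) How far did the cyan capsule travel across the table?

1.2

From (2.6, 5.2) to (1.6, 4.5), the cyan capsule covered √(1.0² + 0.7²) ≈ 1.2 units.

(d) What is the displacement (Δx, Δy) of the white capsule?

(2.2, 0.7)

The white capsule started near (1.7, 2.2) and ended near (3.9, 2.9).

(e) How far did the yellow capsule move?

1.6

The yellow capsule moved from about (5.2, 5.1) to (5.0, 6.7), a distance of √(0.2² + 1.6²) ≈ 1.6.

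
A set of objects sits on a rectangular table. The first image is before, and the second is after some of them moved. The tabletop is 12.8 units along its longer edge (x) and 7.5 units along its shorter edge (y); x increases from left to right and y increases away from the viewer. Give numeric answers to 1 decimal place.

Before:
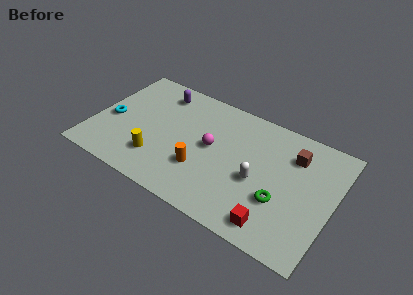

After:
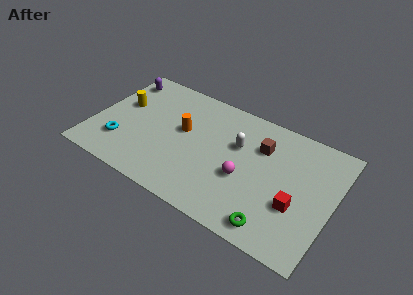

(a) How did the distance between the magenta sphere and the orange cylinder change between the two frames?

+2.1

Before: roughly 1.6 units apart; after: 3.7. That's 2.1 units further apart.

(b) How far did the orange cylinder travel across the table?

2.3

The orange cylinder moved from about (6.0, 2.4) to (4.7, 4.3), a distance of √(1.3² + 1.9²) ≈ 2.3.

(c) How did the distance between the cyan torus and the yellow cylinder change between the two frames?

-0.6

The distance was about 3.1 in the first image and 2.5 in the second, so they moved 0.6 units closer together.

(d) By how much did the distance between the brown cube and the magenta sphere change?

-2.1

Before: roughly 4.5 units apart; after: 2.4. That's 2.1 units closer together.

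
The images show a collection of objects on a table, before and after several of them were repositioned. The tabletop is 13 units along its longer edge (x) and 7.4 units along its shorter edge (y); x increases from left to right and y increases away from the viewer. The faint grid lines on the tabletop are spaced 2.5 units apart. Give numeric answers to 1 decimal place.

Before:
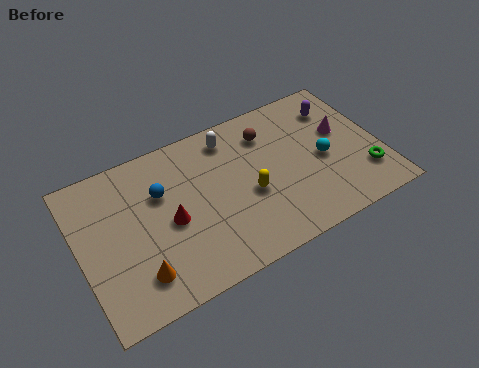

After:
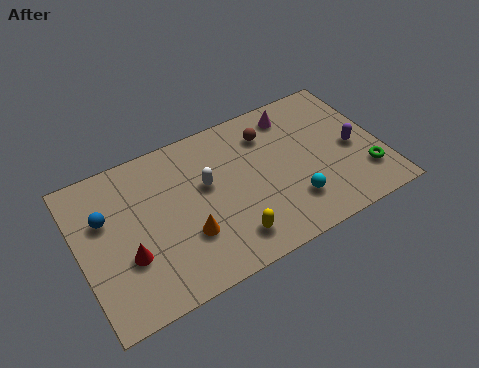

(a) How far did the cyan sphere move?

2.2

The cyan sphere was near (10.5, 3.4) before and (8.9, 1.9) after, so it travelled √(1.6² + 1.5²) ≈ 2.2 units.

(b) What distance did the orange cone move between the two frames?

2.3

The orange cone moved from about (2.2, 1.6) to (4.4, 2.4), a distance of √(2.2² + 0.8²) ≈ 2.3.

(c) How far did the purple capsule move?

2.3

From (11.5, 5.7) to (11.8, 3.4), the purple capsule covered √(0.3² + 2.3²) ≈ 2.3 units.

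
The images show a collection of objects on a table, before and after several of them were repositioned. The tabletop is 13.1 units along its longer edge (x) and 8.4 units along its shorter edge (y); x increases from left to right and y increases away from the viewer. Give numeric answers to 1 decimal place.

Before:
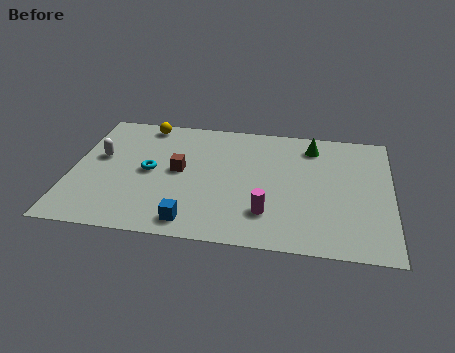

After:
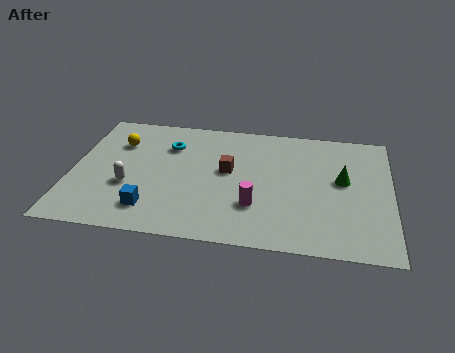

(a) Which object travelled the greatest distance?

the green cone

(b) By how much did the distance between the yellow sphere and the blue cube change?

-2.2

The distance was about 6.8 in the first image and 4.6 in the second, so they moved 2.2 units closer together.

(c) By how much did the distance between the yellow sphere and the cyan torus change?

-1.2

The distance was about 3.3 in the first image and 2.1 in the second, so they moved 1.2 units closer together.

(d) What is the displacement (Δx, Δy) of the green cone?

(1.3, -2.2)

From the two frames, the green cone sits at roughly (9.8, 6.9) before and (11.1, 4.7) after.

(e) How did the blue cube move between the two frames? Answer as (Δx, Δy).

(-1.7, 0.6)

From the two frames, the blue cube sits at roughly (5.1, 1.1) before and (3.4, 1.7) after.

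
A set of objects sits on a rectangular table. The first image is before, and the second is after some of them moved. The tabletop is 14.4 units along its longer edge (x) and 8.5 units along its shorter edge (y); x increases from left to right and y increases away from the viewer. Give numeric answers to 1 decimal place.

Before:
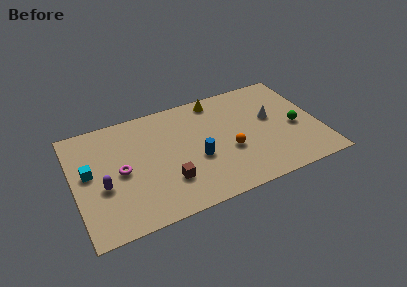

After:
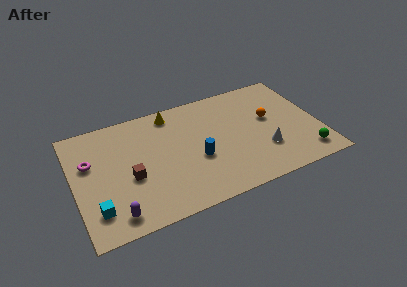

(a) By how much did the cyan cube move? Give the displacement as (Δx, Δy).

(0.2, -2.8)

The cyan cube was at about (0.9, 4.7) and moved to about (1.1, 1.9).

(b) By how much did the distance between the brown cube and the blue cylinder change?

+1.8

Before: roughly 2.1 units apart; after: 3.9. That's 1.8 units further apart.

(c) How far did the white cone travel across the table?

2.4

The white cone was near (11.7, 4.9) before and (11.0, 2.6) after, so it travelled √(0.7² + 2.3²) ≈ 2.4 units.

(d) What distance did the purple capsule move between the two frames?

2.3

From (1.6, 3.4) to (2.1, 1.2), the purple capsule covered √(0.5² + 2.2²) ≈ 2.3 units.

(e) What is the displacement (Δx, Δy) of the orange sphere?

(2.6, 1.6)

From the two frames, the orange sphere sits at roughly (9.0, 3.3) before and (11.6, 4.9) after.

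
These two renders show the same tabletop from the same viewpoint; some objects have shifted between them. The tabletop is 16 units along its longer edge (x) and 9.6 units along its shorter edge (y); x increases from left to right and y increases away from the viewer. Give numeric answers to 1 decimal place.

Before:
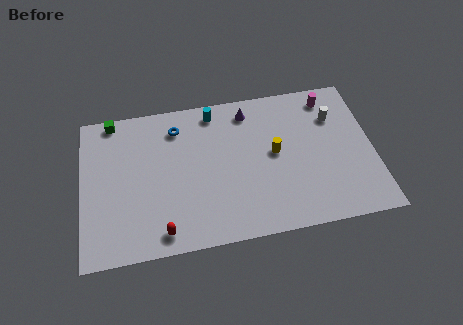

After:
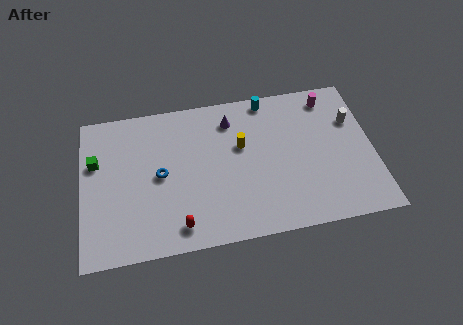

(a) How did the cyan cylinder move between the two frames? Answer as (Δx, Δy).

(3.0, 0.3)

From the two frames, the cyan cylinder sits at roughly (7.4, 8.4) before and (10.4, 8.7) after.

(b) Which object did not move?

the magenta cylinder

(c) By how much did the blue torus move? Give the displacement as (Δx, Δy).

(-1.0, -2.9)

The blue torus was at about (5.3, 7.7) and moved to about (4.3, 4.8).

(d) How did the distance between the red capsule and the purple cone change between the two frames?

-1.5

They were about 8.5 units apart before and 7.0 after — 1.5 units closer together.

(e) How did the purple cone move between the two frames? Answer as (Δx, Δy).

(-1.0, -0.4)

The purple cone was at about (9.3, 8.1) and moved to about (8.3, 7.7).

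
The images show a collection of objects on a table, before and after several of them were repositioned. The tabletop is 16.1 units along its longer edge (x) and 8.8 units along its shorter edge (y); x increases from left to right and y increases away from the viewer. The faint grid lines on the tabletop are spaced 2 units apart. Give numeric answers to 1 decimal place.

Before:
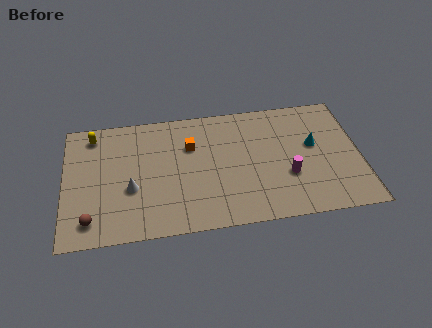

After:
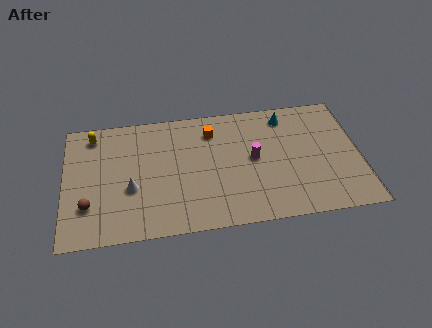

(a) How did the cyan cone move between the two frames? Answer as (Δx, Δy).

(-1.4, 2.3)

From the two frames, the cyan cone sits at roughly (13.6, 5.1) before and (12.2, 7.4) after.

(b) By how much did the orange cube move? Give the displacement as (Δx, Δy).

(1.2, 0.9)

From the two frames, the orange cube sits at roughly (6.9, 6.0) before and (8.1, 6.9) after.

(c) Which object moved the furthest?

the cyan cone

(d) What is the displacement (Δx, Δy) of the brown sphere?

(-0.1, 1.0)

The brown sphere started near (1.4, 1.5) and ended near (1.3, 2.5).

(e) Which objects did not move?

the yellow capsule and the white cone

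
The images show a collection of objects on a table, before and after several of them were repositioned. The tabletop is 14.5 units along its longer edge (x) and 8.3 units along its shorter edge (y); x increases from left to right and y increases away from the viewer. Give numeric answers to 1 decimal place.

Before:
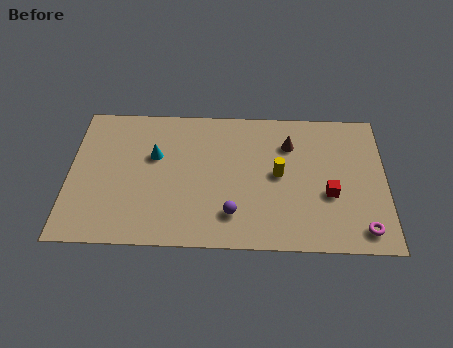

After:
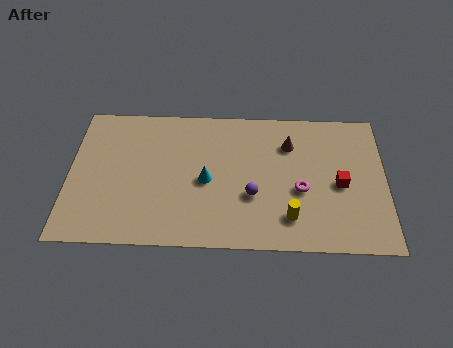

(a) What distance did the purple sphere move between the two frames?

1.4

From (7.5, 1.9) to (8.4, 3.0), the purple sphere covered √(0.9² + 1.1²) ≈ 1.4 units.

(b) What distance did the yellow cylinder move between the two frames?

2.5

The yellow cylinder moved from about (9.6, 4.3) to (10.1, 1.8), a distance of √(0.5² + 2.5²) ≈ 2.5.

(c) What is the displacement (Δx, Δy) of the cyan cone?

(2.4, -1.4)

The cyan cone started near (3.9, 5.2) and ended near (6.3, 3.8).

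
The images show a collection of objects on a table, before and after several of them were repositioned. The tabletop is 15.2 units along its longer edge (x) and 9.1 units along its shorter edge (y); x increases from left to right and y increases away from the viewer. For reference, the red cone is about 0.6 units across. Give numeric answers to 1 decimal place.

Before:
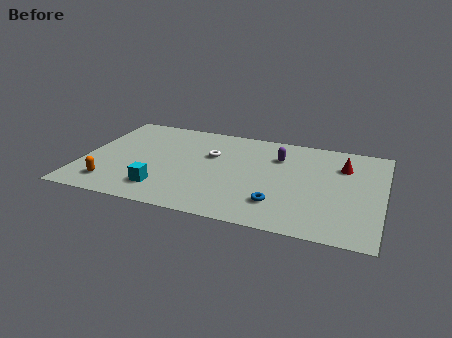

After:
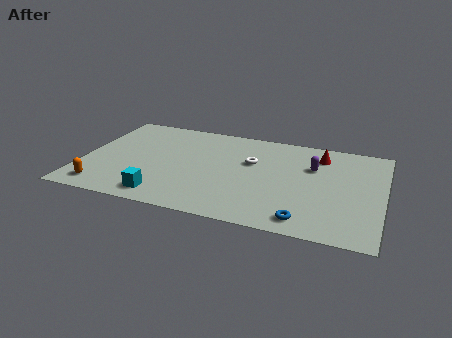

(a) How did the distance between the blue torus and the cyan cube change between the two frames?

+1.3

Before: roughly 5.8 units apart; after: 7.1. That's 1.3 units further apart.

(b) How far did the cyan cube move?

0.6

From (4.3, 1.9) to (4.4, 1.3), the cyan cube covered √(0.1² + 0.6²) ≈ 0.6 units.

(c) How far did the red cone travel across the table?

1.4

The red cone moved from about (13.1, 6.6) to (11.9, 7.3), a distance of √(1.2² + 0.7²) ≈ 1.4.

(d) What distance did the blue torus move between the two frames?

1.7

The blue torus was near (10.1, 2.2) before and (11.5, 1.2) after, so it travelled √(1.4² + 1.0²) ≈ 1.7 units.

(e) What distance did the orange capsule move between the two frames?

0.6

From (1.7, 1.7) to (1.3, 1.3), the orange capsule covered √(0.4² + 0.4²) ≈ 0.6 units.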